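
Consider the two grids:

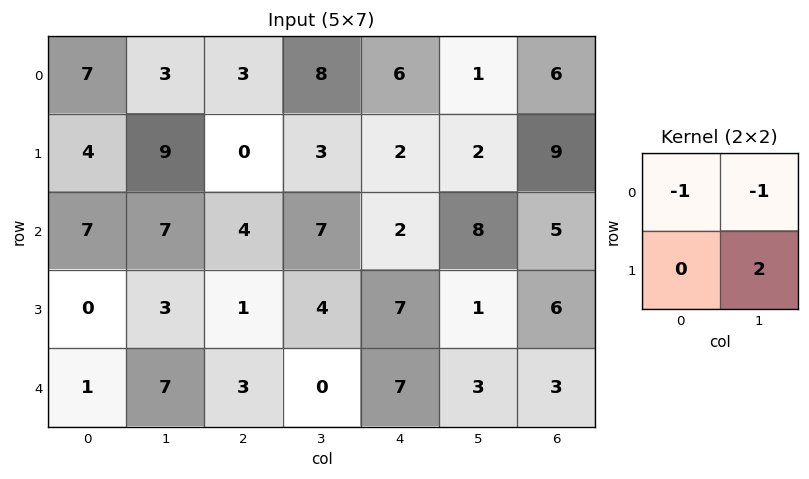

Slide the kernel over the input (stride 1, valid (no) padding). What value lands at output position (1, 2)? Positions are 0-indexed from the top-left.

The receptive field on the input at this output position is [0 3 / 4 7]. Elementwise product with the kernel and sum: 0·-1 + 3·-1 + 7·2.

11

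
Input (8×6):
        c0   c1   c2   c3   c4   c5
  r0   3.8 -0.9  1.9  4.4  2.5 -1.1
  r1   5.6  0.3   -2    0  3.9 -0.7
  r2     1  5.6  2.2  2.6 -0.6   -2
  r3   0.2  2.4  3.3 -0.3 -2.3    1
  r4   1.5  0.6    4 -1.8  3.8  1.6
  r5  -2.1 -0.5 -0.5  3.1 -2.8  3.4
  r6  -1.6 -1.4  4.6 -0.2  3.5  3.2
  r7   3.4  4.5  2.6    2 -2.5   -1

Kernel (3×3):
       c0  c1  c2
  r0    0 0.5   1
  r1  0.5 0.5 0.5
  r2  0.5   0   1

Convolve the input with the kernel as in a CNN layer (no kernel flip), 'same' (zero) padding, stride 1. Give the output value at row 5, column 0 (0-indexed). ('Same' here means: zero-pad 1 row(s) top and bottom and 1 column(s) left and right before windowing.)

The receptive field on the zero-padded input at this output position is [0 1.5 0.6 / 0 -2.1 -0.5 / 0 -1.6 -1.4]. Elementwise product with the kernel and sum: 1.5·0.5 + 0.6·1 + 0·0.5 + -2.1·0.5 + -0.5·0.5 + 0·0.5 + -1.4·1.

-1.35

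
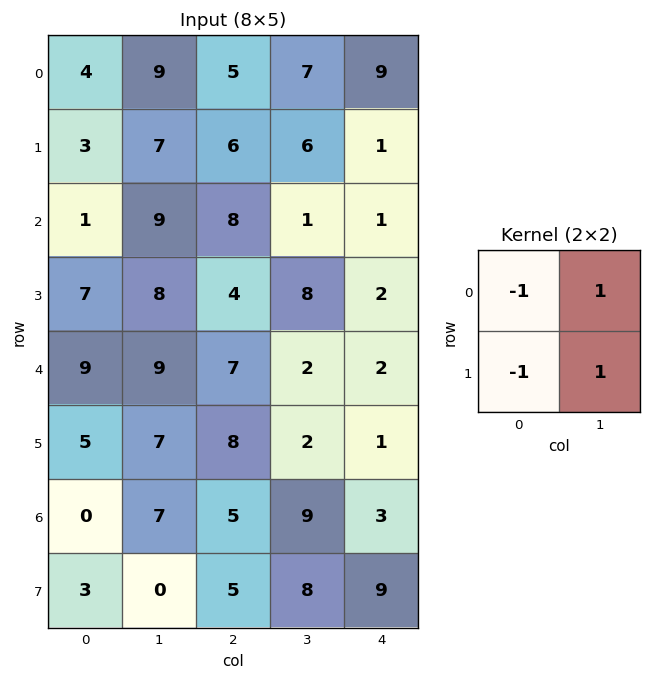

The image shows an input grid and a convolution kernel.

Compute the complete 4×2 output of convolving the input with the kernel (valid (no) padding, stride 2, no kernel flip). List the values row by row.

Output[0,0]: The receptive field on the input at this output position is [4 9 / 3 7]. Elementwise product with the kernel and sum: 4·-1 + 9·1 + 3·-1 + 7·1.

9 2
9 -3
2 -11
4 7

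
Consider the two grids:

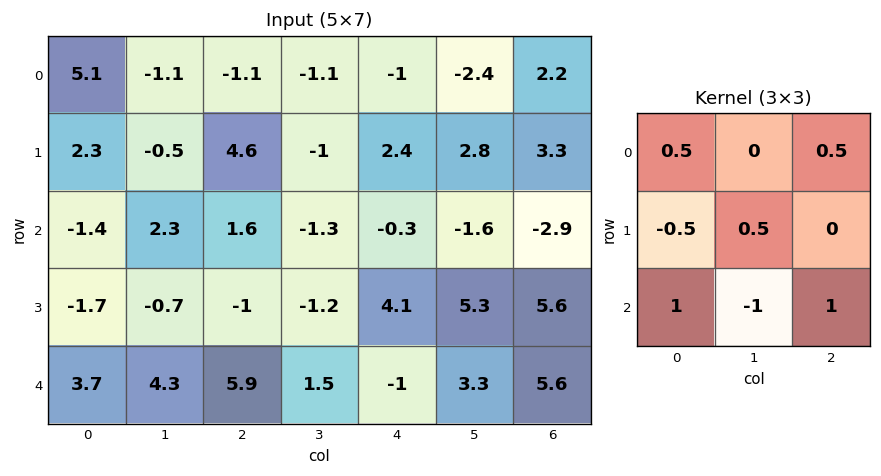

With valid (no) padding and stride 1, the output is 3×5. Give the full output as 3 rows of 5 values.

Output[0,0]: The receptive field on the input at this output position is [5.1 -1.1 -1.1 / 2.3 -0.5 4.6 / -1.4 2.3 1.6]. Elementwise product with the kernel and sum: 5.1·0.5 + -1.1·0.5 + 2.3·-0.5 + -0.5·0.5 + -1.4·1 + 2.3·-1 + 1.6·1.

-1.5 0.85 -1.25 -2.65 -0.8
3.3 -2 6.35 1.4 6.6
5.9 0.25 3.95 7 0.3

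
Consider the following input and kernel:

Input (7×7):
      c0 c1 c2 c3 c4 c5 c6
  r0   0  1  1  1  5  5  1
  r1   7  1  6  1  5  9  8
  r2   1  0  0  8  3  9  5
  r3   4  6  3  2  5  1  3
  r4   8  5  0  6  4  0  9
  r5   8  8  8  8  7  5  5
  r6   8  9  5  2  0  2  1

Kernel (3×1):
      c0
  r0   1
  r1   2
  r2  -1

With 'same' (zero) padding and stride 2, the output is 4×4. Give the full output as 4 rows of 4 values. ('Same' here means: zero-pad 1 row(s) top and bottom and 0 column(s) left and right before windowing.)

Output[0,0]: The receptive field on the zero-padded input at this output position is [0 / 0 / 7]. Elementwise product with the kernel and sum: 0·1 + 0·2 + 7·-1.

-7 -4 5 -6
5 3 6 15
12 -5 6 16
24 18 7 7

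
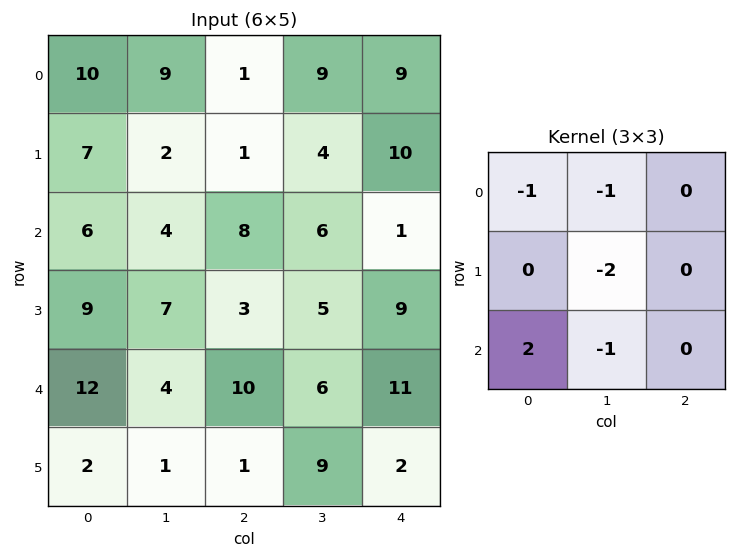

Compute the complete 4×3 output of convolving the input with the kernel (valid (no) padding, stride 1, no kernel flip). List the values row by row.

Output[0,0]: The receptive field on the input at this output position is [10 9 1 / 7 2 1 / 6 4 8]. Elementwise product with the kernel and sum: 10·-1 + 9·-1 + 2·-2 + 6·2 + 4·-1.

-15 -12 -8
-6 -8 -16
-4 -20 -10
-21 -29 -27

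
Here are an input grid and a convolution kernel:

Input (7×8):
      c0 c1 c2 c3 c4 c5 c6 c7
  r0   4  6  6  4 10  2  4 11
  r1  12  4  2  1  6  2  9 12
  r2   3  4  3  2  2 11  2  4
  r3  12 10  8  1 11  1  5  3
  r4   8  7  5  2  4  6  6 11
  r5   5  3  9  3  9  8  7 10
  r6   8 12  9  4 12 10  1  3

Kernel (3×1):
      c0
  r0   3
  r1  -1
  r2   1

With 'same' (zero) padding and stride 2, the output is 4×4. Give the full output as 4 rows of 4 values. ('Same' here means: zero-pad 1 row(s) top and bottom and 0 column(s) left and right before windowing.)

Output[0,0]: The receptive field on the zero-padded input at this output position is [0 / 4 / 12]. Elementwise product with the kernel and sum: 0·3 + 4·-1 + 12·1.
Output[0,1]: The receptive field on the zero-padded input at this output position is [0 / 6 / 2]. Elementwise product with the kernel and sum: 0·3 + 6·-1 + 2·1.

8 -4 -4 5
45 11 27 30
33 28 38 16
7 18 15 20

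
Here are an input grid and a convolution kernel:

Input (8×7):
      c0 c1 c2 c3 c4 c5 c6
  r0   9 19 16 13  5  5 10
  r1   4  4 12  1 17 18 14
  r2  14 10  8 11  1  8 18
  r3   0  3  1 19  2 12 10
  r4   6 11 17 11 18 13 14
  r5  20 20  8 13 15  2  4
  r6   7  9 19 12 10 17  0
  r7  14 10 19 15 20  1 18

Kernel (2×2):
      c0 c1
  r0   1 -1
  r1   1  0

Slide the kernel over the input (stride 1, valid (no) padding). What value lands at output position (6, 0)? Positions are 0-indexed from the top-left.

12

The receptive field on the input at this output position is [7 9 / 14 10]. Elementwise product with the kernel and sum: 7·1 + 9·-1 + 14·1.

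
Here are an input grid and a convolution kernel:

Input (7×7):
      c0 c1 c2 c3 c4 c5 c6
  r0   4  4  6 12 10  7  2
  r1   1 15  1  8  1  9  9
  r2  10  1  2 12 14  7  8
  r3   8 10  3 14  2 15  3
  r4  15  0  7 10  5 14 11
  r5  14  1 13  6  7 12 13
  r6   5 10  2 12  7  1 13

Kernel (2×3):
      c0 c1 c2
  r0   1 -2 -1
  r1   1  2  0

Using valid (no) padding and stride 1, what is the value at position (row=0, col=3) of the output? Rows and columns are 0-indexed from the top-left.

-5

The receptive field on the input at this output position is [12 10 7 / 8 1 9]. Elementwise product with the kernel and sum: 12·1 + 10·-2 + 7·-1 + 8·1 + 1·2.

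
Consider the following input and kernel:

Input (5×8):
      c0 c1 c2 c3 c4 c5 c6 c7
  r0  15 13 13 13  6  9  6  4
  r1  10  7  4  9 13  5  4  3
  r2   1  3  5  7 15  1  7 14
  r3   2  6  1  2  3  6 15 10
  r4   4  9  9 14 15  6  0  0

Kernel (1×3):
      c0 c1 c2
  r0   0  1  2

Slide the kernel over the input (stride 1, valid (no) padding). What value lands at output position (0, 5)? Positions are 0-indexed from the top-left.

14

The receptive field on the input at this output position is [9 6 4]. Elementwise product with the kernel and sum: 6·1 + 4·2.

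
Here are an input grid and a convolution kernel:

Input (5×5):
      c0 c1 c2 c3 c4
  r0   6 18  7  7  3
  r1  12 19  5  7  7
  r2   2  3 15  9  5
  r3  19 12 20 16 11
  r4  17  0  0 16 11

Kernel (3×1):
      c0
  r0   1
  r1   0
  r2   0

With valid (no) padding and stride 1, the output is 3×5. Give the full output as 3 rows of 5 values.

Output[0,0]: The receptive field on the input at this output position is [6 / 12 / 2]. Elementwise product with the kernel and sum: 6·1.

6 18 7 7 3
12 19 5 7 7
2 3 15 9 5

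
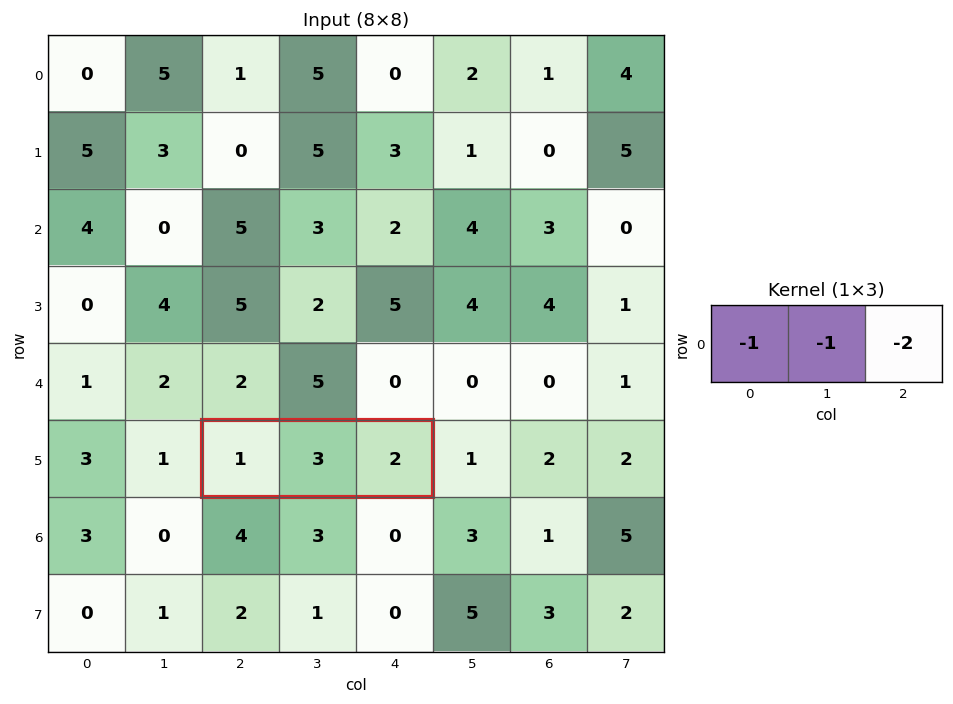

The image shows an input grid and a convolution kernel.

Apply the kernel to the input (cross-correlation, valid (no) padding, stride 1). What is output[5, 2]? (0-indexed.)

The receptive field on the input at this output position is [1 3 2]. Elementwise product with the kernel and sum: 1·-1 + 3·-1 + 2·-2.

-8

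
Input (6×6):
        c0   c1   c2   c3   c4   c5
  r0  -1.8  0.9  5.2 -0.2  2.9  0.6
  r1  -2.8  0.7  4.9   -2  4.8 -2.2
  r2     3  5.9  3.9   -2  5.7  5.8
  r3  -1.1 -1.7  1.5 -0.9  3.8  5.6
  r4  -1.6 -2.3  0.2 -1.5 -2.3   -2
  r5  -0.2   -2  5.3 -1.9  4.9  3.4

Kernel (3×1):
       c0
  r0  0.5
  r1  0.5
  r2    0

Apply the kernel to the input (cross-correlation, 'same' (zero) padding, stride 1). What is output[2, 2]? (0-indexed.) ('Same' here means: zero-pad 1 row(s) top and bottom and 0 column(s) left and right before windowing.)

4.4

The receptive field on the zero-padded input at this output position is [4.9 / 3.9 / 1.5]. Elementwise product with the kernel and sum: 4.9·0.5 + 3.9·0.5.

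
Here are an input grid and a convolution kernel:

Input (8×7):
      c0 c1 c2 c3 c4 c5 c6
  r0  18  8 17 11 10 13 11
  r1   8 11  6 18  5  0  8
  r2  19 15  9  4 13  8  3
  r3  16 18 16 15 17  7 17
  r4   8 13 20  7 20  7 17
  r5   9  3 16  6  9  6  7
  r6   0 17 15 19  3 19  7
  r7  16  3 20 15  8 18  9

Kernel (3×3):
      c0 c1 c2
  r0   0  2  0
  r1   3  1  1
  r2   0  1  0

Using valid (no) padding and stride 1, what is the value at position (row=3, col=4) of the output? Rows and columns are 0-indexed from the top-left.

104

The receptive field on the input at this output position is [17 7 17 / 20 7 17 / 9 6 7]. Elementwise product with the kernel and sum: 7·2 + 20·3 + 7·1 + 17·1 + 6·1.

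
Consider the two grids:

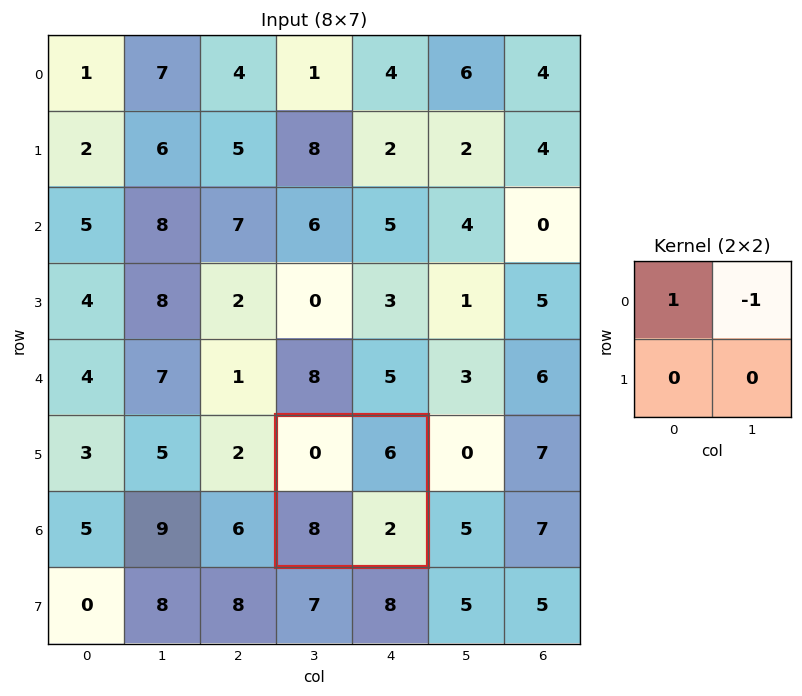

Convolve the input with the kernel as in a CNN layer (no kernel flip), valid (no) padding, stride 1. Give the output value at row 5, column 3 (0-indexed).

-6

The receptive field on the input at this output position is [0 6 / 8 2]. Elementwise product with the kernel and sum: 0·1 + 6·-1.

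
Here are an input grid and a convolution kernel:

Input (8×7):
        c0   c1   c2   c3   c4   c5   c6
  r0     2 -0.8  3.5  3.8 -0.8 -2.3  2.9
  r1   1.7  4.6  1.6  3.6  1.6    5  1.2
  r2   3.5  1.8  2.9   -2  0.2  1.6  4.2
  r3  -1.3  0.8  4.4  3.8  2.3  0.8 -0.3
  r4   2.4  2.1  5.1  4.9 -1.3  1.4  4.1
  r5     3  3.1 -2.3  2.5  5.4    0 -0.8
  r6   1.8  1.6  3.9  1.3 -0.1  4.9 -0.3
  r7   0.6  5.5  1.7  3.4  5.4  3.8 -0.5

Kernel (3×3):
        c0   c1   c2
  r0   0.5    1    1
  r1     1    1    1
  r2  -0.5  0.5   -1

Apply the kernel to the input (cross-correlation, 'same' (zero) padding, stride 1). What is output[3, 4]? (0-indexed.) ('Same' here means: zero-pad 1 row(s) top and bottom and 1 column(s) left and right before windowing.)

3.2

The receptive field on the zero-padded input at this output position is [-2 0.2 1.6 / 3.8 2.3 0.8 / 4.9 -1.3 1.4]. Elementwise product with the kernel and sum: -2·0.5 + 0.2·1 + 1.6·1 + 3.8·1 + 2.3·1 + 0.8·1 + 4.9·-0.5 + -1.3·0.5 + 1.4·-1.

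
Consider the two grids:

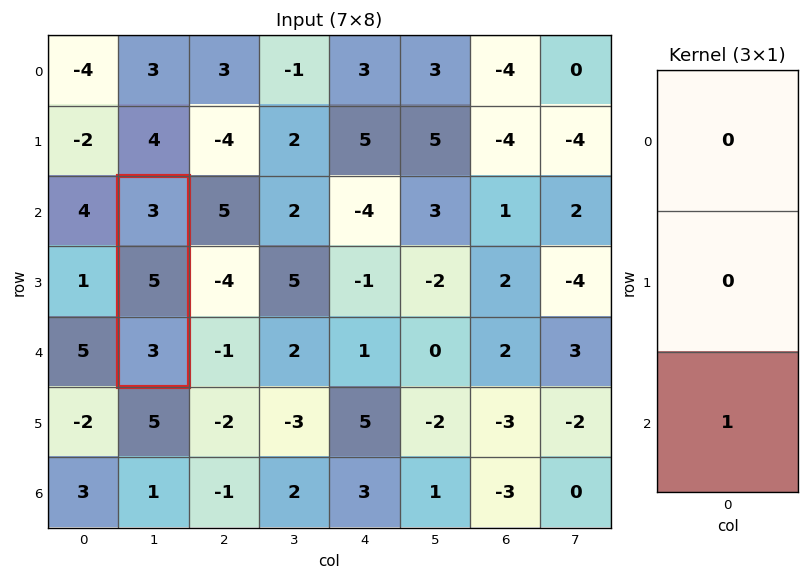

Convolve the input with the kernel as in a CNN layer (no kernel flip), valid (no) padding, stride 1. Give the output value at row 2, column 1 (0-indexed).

The receptive field on the input at this output position is [3 / 5 / 3]. Elementwise product with the kernel and sum: 3·1.

3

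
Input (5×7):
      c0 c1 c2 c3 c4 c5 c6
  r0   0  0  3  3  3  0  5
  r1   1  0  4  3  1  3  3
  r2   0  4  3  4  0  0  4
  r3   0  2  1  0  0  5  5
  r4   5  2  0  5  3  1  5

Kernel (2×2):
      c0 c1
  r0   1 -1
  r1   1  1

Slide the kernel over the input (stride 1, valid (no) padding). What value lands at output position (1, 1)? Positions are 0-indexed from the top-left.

The receptive field on the input at this output position is [0 4 / 4 3]. Elementwise product with the kernel and sum: 0·1 + 4·-1 + 4·1 + 3·1.

3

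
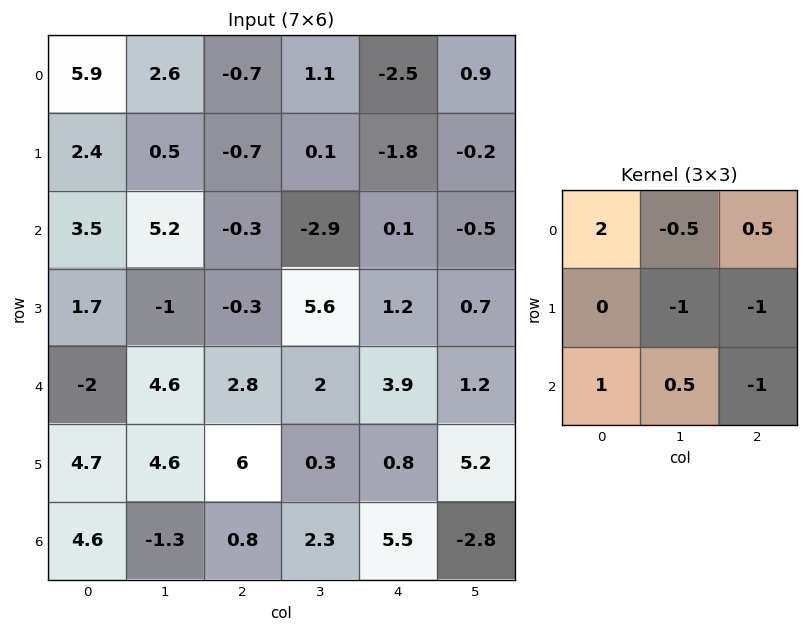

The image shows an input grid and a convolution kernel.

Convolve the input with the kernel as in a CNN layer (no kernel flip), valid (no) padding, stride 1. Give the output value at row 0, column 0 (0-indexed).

The receptive field on the input at this output position is [5.9 2.6 -0.7 / 2.4 0.5 -0.7 / 3.5 5.2 -0.3]. Elementwise product with the kernel and sum: 5.9·2 + 2.6·-0.5 + -0.7·0.5 + 0.5·-1 + -0.7·-1 + 3.5·1 + 5.2·0.5 + -0.3·-1.

16.75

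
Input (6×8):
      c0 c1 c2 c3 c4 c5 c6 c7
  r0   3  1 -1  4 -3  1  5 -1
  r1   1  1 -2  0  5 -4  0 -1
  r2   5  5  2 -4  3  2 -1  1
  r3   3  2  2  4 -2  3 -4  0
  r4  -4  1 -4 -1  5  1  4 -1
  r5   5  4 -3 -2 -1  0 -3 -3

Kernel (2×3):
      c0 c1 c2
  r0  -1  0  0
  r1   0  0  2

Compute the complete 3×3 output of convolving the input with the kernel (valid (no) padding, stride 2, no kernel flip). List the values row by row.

-7 11 3
-1 -6 -11
-2 2 -11

Output[0,0]: The receptive field on the input at this output position is [3 1 -1 / 1 1 -2]. Elementwise product with the kernel and sum: 3·-1 + -2·2.
Output[0,1]: The receptive field on the input at this output position is [-1 4 -3 / -2 0 5]. Elementwise product with the kernel and sum: -1·-1 + 5·2.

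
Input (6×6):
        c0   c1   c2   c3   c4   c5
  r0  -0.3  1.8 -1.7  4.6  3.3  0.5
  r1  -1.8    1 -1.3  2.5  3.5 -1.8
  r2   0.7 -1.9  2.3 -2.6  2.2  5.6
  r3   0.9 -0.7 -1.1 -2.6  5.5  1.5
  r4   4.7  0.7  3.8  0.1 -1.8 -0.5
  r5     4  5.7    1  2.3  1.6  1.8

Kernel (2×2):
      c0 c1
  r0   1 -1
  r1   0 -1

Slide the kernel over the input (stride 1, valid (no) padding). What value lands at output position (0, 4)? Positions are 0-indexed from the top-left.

4.6

The receptive field on the input at this output position is [3.3 0.5 / 3.5 -1.8]. Elementwise product with the kernel and sum: 3.3·1 + 0.5·-1 + -1.8·-1.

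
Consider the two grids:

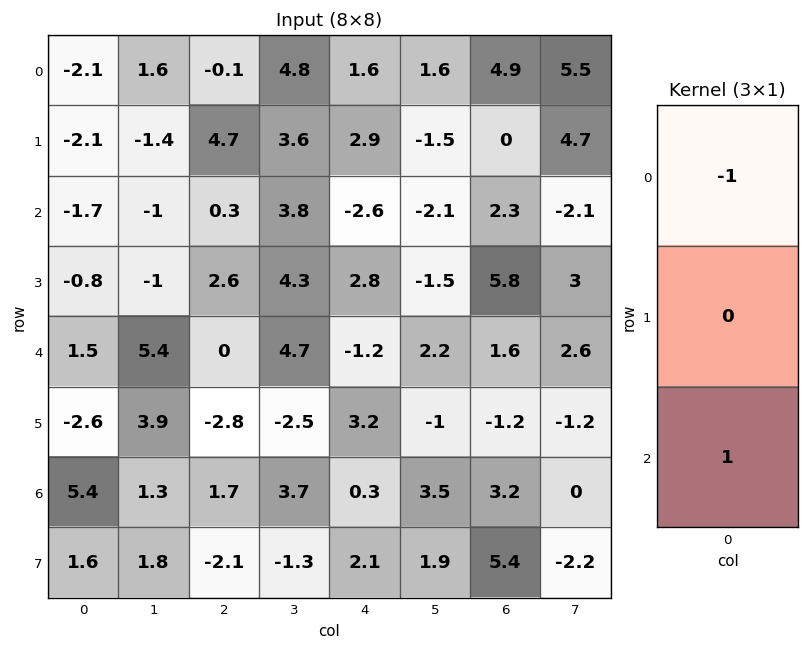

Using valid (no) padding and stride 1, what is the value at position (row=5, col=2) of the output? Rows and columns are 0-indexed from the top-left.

The receptive field on the input at this output position is [-2.8 / 1.7 / -2.1]. Elementwise product with the kernel and sum: -2.8·-1 + -2.1·1.

0.7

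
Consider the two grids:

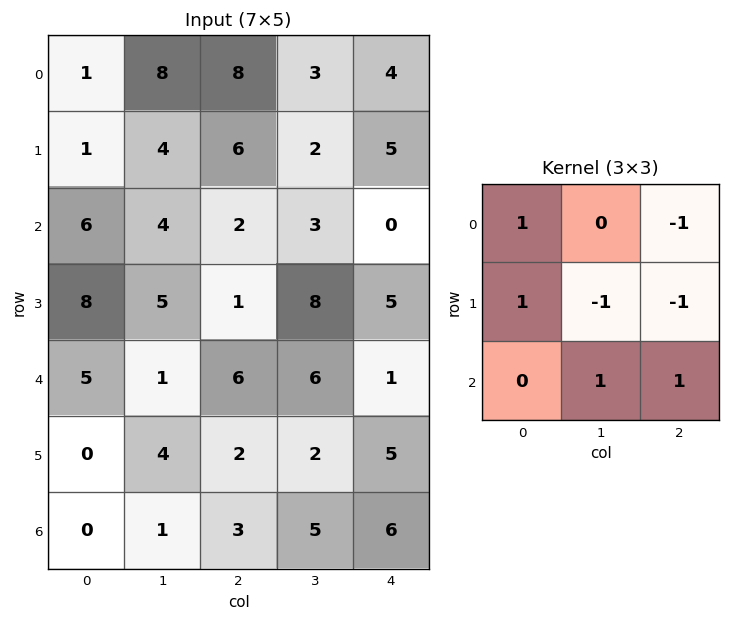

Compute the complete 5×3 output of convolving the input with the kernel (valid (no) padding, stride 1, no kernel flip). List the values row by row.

Output[0,0]: The receptive field on the input at this output position is [1 8 8 / 1 4 6 / 6 4 2]. Elementwise product with the kernel and sum: 1·1 + 8·-1 + 1·1 + 4·-1 + 6·-1 + 4·1 + 2·1.

-10 6 6
1 10 13
13 9 -3
11 -10 2
-3 3 11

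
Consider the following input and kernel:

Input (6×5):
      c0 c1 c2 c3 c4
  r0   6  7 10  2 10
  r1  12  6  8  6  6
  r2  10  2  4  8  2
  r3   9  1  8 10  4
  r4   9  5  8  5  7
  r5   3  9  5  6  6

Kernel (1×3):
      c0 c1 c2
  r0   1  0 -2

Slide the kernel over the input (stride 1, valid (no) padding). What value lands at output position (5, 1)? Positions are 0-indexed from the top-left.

-3

The receptive field on the input at this output position is [9 5 6]. Elementwise product with the kernel and sum: 9·1 + 6·-2.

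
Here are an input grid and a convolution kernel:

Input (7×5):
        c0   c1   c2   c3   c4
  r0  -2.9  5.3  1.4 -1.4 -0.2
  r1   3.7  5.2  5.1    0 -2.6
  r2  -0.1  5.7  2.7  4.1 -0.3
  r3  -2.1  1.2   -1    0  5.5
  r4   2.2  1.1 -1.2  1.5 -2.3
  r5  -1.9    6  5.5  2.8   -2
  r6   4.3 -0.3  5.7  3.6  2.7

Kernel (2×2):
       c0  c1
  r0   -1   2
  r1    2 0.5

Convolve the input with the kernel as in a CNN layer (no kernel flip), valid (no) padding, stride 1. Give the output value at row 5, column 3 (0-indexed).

1.75

The receptive field on the input at this output position is [2.8 -2 / 3.6 2.7]. Elementwise product with the kernel and sum: 2.8·-1 + -2·2 + 3.6·2 + 2.7·0.5.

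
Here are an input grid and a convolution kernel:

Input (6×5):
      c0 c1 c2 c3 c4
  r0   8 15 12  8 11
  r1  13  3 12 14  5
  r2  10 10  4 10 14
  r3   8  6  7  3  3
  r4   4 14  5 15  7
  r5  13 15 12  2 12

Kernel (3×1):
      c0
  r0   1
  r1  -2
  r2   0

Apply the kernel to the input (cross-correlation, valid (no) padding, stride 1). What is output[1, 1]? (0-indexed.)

The receptive field on the input at this output position is [3 / 10 / 6]. Elementwise product with the kernel and sum: 3·1 + 10·-2.

-17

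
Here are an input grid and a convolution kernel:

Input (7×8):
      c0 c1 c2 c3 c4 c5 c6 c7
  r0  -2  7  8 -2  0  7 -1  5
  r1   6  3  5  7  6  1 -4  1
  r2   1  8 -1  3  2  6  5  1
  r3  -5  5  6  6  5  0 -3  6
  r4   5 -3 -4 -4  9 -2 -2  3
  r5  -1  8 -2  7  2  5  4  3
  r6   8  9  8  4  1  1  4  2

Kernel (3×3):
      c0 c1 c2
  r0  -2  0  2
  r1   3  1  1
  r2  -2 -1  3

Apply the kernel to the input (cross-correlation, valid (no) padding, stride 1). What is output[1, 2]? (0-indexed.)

1

The receptive field on the input at this output position is [5 7 6 / -1 3 2 / 6 6 5]. Elementwise product with the kernel and sum: 5·-2 + 6·2 + -1·3 + 3·1 + 2·1 + 6·-2 + 6·-1 + 5·3.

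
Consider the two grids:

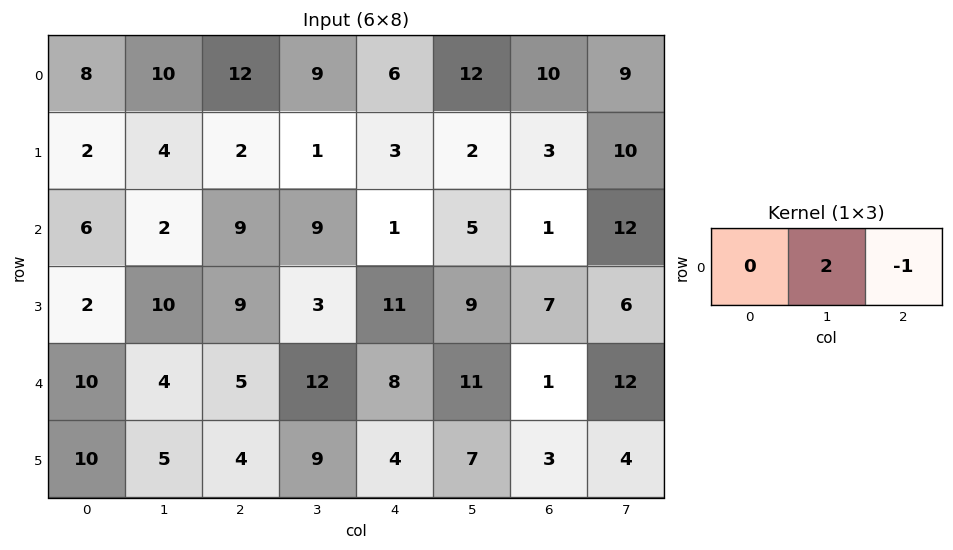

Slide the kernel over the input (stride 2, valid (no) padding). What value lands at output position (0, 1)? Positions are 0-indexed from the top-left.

12

The receptive field on the input at this output position is [12 9 6]. Elementwise product with the kernel and sum: 9·2 + 6·-1.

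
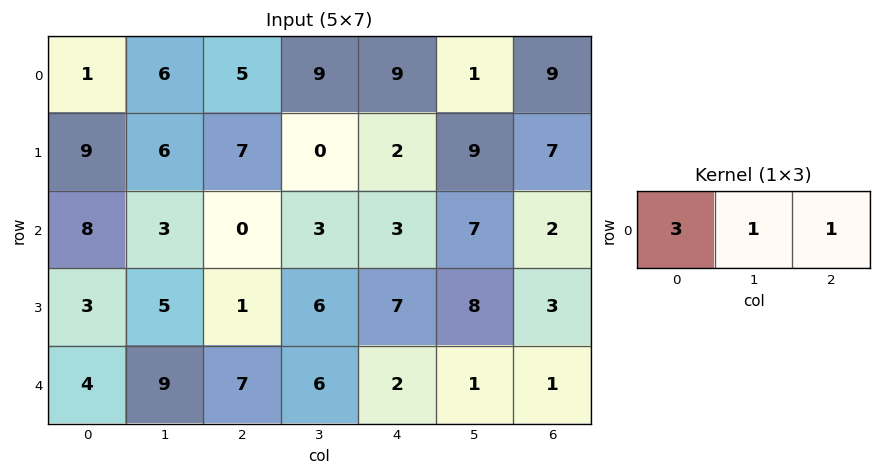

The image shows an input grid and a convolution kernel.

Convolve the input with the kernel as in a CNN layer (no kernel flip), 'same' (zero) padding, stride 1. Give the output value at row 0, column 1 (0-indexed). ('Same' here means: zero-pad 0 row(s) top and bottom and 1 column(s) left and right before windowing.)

The receptive field on the zero-padded input at this output position is [1 6 5]. Elementwise product with the kernel and sum: 1·3 + 6·1 + 5·1.

14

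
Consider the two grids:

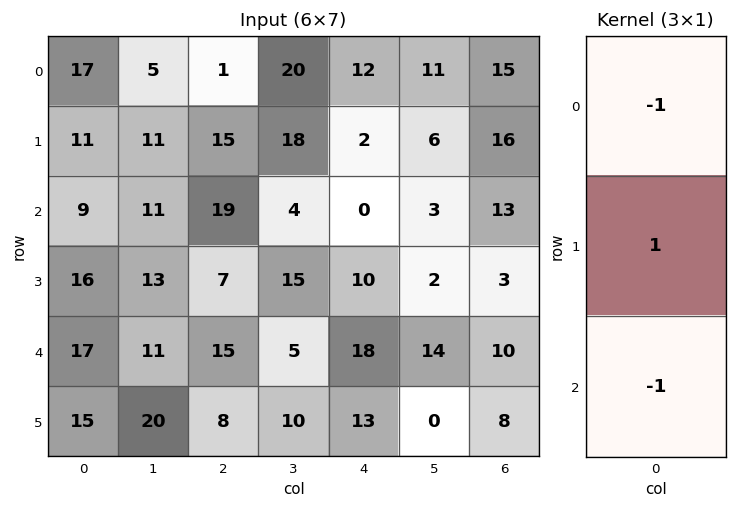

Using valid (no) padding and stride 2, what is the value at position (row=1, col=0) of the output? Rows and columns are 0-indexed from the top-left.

The receptive field on the input at this output position is [9 / 16 / 17]. Elementwise product with the kernel and sum: 9·-1 + 16·1 + 17·-1.

-10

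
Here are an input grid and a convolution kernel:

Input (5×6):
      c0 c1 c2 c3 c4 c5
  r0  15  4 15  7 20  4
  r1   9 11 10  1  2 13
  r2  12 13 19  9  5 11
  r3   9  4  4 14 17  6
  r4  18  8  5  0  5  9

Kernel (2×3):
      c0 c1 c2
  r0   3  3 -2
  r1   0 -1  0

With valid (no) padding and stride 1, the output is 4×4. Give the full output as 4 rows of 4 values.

16 33 25 71
27 42 20 -22
33 74 60 3
23 -9 20 76

Output[0,0]: The receptive field on the input at this output position is [15 4 15 / 9 11 10]. Elementwise product with the kernel and sum: 15·3 + 4·3 + 15·-2 + 11·-1.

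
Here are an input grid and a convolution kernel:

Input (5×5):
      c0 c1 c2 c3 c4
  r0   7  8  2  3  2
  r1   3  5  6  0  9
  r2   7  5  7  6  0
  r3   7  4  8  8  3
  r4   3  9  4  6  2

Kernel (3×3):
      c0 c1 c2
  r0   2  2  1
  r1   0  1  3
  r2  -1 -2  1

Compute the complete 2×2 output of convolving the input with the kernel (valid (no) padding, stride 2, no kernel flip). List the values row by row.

Output[0,0]: The receptive field on the input at this output position is [7 8 2 / 3 5 6 / 7 5 7]. Elementwise product with the kernel and sum: 7·2 + 8·2 + 2·1 + 5·1 + 6·3 + 7·-1 + 5·-2 + 7·1.
Output[0,1]: The receptive field on the input at this output position is [2 3 2 / 6 0 9 / 7 6 0]. Elementwise product with the kernel and sum: 2·2 + 3·2 + 2·1 + 0·1 + 9·3 + 7·-1 + 6·-2 + 0·1.

45 20
42 29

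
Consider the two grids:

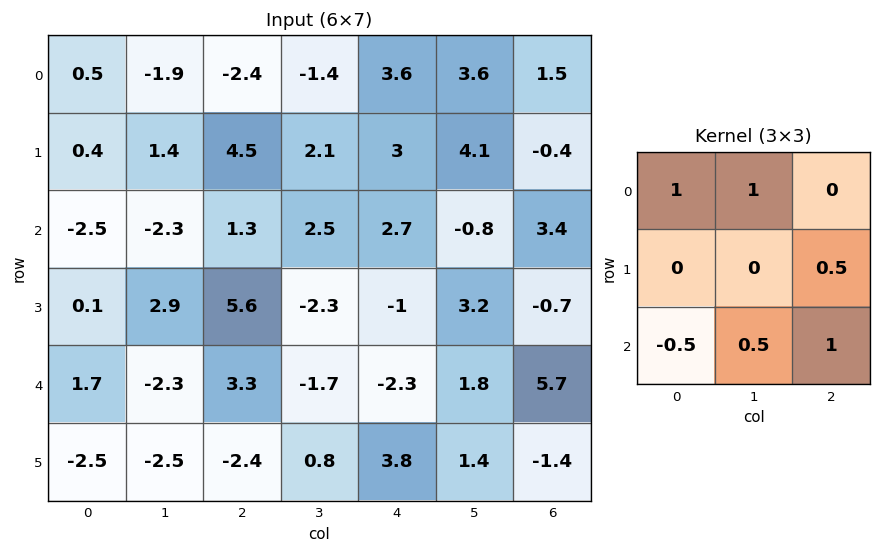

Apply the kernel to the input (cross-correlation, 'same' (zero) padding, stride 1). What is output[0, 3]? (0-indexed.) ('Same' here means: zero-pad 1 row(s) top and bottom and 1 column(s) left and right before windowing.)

3.6

The receptive field on the zero-padded input at this output position is [0 0 0 / -2.4 -1.4 3.6 / 4.5 2.1 3]. Elementwise product with the kernel and sum: 0·1 + 0·1 + 3.6·0.5 + 4.5·-0.5 + 2.1·0.5 + 3·1.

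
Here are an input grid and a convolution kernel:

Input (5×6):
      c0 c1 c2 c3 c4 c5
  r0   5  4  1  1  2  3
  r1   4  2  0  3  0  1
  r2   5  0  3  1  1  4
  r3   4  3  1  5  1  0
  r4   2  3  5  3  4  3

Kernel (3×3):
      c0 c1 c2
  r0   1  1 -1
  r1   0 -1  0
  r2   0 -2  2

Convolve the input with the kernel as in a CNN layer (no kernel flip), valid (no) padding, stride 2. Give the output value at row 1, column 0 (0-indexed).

3

The receptive field on the input at this output position is [5 0 3 / 4 3 1 / 2 3 5]. Elementwise product with the kernel and sum: 5·1 + 0·1 + 3·-1 + 3·-1 + 3·-2 + 5·2.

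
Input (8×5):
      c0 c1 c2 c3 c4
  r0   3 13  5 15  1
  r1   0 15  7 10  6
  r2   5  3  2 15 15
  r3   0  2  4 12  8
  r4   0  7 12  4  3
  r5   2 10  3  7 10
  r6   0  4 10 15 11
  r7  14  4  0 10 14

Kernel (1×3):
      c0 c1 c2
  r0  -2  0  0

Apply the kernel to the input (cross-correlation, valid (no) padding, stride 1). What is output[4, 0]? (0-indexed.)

0

The receptive field on the input at this output position is [0 7 12]. Elementwise product with the kernel and sum: 0·-2.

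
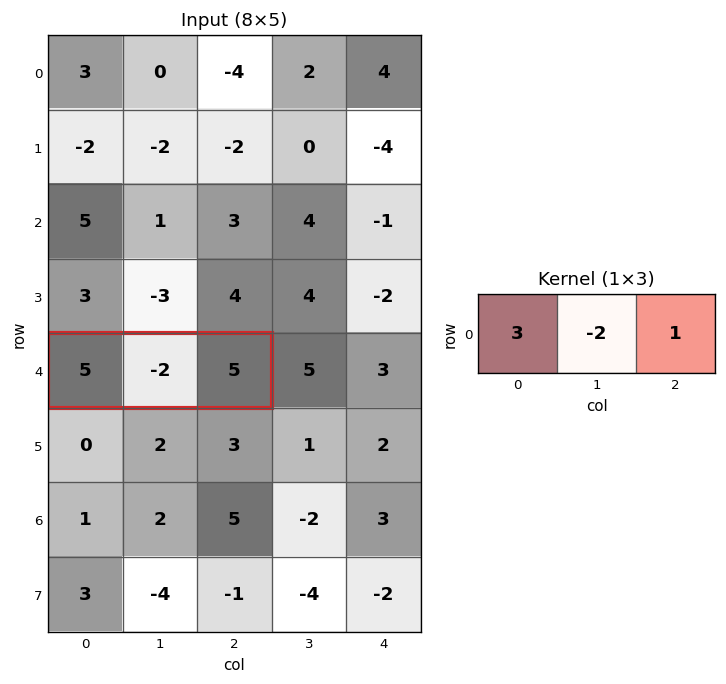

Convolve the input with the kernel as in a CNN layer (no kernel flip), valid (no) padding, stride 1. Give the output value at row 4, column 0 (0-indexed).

The receptive field on the input at this output position is [5 -2 5]. Elementwise product with the kernel and sum: 5·3 + -2·-2 + 5·1.

24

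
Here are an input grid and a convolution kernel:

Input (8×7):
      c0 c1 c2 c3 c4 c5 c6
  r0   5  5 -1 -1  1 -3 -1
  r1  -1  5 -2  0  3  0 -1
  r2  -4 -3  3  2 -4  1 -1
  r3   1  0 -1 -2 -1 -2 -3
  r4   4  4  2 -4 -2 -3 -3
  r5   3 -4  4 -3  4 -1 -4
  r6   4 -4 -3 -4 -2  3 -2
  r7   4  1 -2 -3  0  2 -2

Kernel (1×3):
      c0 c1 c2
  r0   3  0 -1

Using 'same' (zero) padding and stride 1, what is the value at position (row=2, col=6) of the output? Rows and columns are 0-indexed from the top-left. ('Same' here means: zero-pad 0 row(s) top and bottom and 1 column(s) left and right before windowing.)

3

The receptive field on the zero-padded input at this output position is [1 -1 0]. Elementwise product with the kernel and sum: 1·3 + 0·-1.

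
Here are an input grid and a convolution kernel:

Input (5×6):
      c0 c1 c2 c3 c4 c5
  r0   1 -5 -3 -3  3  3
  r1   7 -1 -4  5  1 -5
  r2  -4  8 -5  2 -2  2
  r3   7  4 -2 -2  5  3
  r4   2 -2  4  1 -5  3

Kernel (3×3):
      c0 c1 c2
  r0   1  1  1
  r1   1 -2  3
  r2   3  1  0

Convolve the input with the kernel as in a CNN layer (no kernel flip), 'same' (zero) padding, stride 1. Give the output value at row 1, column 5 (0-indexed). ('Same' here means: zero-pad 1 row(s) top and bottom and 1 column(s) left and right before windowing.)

13

The receptive field on the zero-padded input at this output position is [3 3 0 / 1 -5 0 / -2 2 0]. Elementwise product with the kernel and sum: 3·1 + 3·1 + 0·1 + 1·1 + -5·-2 + 0·3 + -2·3 + 2·1.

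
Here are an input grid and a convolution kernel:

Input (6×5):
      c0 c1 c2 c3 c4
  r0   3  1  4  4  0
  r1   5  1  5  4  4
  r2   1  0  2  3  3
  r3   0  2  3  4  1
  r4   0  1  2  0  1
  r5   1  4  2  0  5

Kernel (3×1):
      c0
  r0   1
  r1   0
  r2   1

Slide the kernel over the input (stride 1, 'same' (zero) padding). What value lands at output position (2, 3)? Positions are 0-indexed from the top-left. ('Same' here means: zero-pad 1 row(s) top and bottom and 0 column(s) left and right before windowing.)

The receptive field on the zero-padded input at this output position is [4 / 3 / 4]. Elementwise product with the kernel and sum: 4·1 + 4·1.

8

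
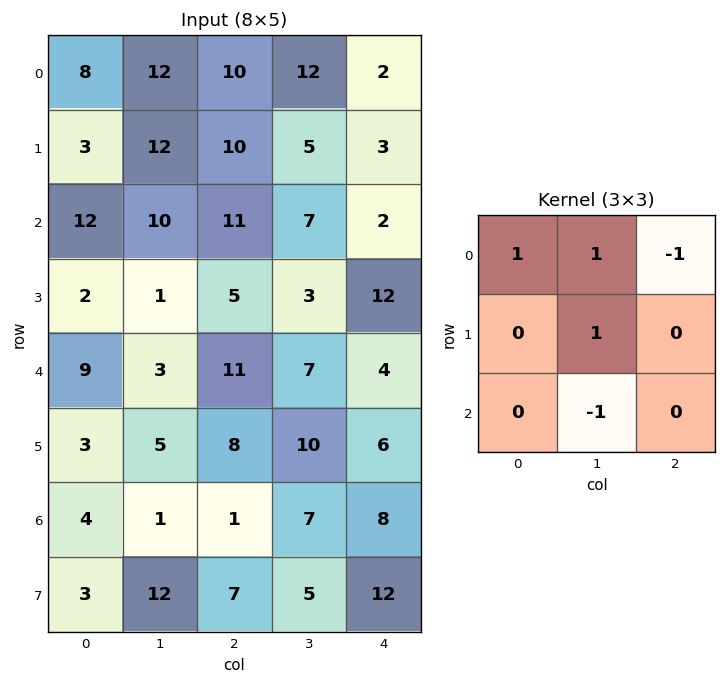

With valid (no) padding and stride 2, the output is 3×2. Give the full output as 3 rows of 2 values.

Output[0,0]: The receptive field on the input at this output position is [8 12 10 / 3 12 10 / 12 10 11]. Elementwise product with the kernel and sum: 8·1 + 12·1 + 10·-1 + 12·1 + 10·-1.

12 18
9 12
5 17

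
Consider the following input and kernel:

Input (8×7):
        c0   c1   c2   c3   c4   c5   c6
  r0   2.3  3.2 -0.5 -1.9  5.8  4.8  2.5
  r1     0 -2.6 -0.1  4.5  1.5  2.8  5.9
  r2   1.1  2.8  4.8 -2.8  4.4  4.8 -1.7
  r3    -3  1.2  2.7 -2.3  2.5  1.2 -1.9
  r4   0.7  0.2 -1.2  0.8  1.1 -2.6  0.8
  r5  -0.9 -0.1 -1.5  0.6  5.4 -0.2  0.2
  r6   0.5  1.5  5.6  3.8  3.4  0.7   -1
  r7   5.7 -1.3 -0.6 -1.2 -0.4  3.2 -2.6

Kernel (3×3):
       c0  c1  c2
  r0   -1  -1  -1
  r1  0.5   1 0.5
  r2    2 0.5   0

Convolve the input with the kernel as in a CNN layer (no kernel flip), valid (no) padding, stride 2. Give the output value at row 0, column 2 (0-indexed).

4.6

The receptive field on the input at this output position is [5.8 4.8 2.5 / 1.5 2.8 5.9 / 4.4 4.8 -1.7]. Elementwise product with the kernel and sum: 5.8·-1 + 4.8·-1 + 2.5·-1 + 1.5·0.5 + 2.8·1 + 5.9·0.5 + 4.4·2 + 4.8·0.5.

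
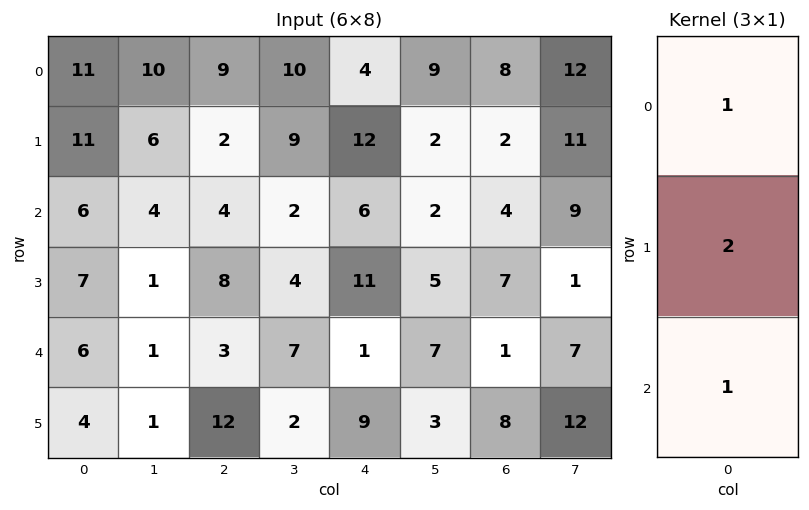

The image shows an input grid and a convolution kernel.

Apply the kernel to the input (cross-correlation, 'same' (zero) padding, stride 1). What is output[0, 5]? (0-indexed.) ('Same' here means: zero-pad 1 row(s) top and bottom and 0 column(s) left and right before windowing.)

The receptive field on the zero-padded input at this output position is [0 / 9 / 2]. Elementwise product with the kernel and sum: 0·1 + 9·2 + 2·1.

20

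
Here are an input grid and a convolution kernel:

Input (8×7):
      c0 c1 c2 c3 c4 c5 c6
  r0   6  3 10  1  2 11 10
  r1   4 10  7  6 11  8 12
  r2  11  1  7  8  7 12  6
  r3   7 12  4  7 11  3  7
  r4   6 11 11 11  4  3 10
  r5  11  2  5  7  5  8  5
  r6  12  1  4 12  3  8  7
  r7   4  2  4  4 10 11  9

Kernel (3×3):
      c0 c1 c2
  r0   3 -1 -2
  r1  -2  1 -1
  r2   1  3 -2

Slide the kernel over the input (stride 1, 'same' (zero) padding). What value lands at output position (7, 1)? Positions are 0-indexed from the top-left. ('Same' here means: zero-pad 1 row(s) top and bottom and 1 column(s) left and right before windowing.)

The receptive field on the zero-padded input at this output position is [12 1 4 / 4 2 4 / 0 0 0]. Elementwise product with the kernel and sum: 12·3 + 1·-1 + 4·-2 + 4·-2 + 2·1 + 4·-1 + 0·1 + 0·3 + 0·-2.

17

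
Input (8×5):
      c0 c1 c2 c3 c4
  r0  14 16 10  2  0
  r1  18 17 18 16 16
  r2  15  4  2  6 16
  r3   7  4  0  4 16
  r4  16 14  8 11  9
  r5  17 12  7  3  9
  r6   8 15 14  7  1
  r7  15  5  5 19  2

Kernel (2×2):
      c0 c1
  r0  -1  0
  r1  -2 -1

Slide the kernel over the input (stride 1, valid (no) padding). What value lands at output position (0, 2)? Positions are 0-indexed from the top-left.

-62

The receptive field on the input at this output position is [10 2 / 18 16]. Elementwise product with the kernel and sum: 10·-1 + 18·-2 + 16·-1.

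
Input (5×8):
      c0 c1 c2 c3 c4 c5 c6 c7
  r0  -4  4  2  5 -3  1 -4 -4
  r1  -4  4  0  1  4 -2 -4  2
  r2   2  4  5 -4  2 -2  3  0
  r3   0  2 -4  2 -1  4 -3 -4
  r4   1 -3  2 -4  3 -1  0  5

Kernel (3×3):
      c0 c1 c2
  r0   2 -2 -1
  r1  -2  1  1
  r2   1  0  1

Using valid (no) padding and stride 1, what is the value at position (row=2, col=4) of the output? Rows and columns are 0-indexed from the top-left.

11

The receptive field on the input at this output position is [2 -2 3 / -1 4 -3 / 3 -1 0]. Elementwise product with the kernel and sum: 2·2 + -2·-2 + 3·-1 + -1·-2 + 4·1 + -3·1 + 3·1 + 0·1.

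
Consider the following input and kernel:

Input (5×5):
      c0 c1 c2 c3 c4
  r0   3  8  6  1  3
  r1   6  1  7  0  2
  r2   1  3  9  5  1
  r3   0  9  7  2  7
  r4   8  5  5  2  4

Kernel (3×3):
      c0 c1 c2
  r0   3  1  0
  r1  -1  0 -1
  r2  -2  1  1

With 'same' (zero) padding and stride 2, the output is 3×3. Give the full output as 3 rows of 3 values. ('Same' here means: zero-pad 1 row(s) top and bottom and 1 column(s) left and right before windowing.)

Output[0,0]: The receptive field on the zero-padded input at this output position is [0 0 0 / 0 3 8 / 0 6 1]. Elementwise product with the kernel and sum: 0·3 + 0·1 + 0·-1 + 8·-1 + 0·-2 + 6·1 + 1·1.

-1 -4 1
12 -7 0
-5 27 11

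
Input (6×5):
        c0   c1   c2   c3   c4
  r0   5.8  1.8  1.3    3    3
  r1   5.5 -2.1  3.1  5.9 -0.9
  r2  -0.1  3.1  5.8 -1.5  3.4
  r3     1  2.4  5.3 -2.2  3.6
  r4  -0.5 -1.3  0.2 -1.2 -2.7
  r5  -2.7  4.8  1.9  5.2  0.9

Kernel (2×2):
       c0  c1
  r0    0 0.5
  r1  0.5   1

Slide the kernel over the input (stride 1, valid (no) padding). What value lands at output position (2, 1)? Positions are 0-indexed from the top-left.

9.4

The receptive field on the input at this output position is [3.1 5.8 / 2.4 5.3]. Elementwise product with the kernel and sum: 5.8·0.5 + 2.4·0.5 + 5.3·1.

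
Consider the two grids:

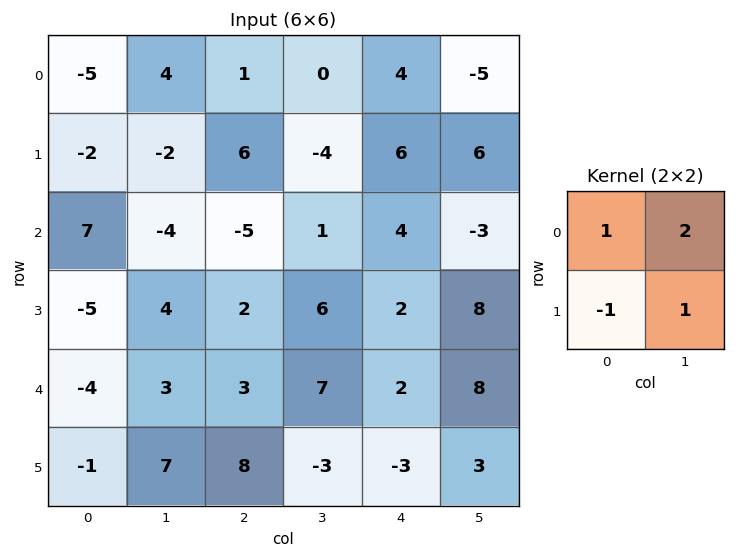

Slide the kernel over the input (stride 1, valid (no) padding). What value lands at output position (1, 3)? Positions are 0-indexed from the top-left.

11

The receptive field on the input at this output position is [-4 6 / 1 4]. Elementwise product with the kernel and sum: -4·1 + 6·2 + 1·-1 + 4·1.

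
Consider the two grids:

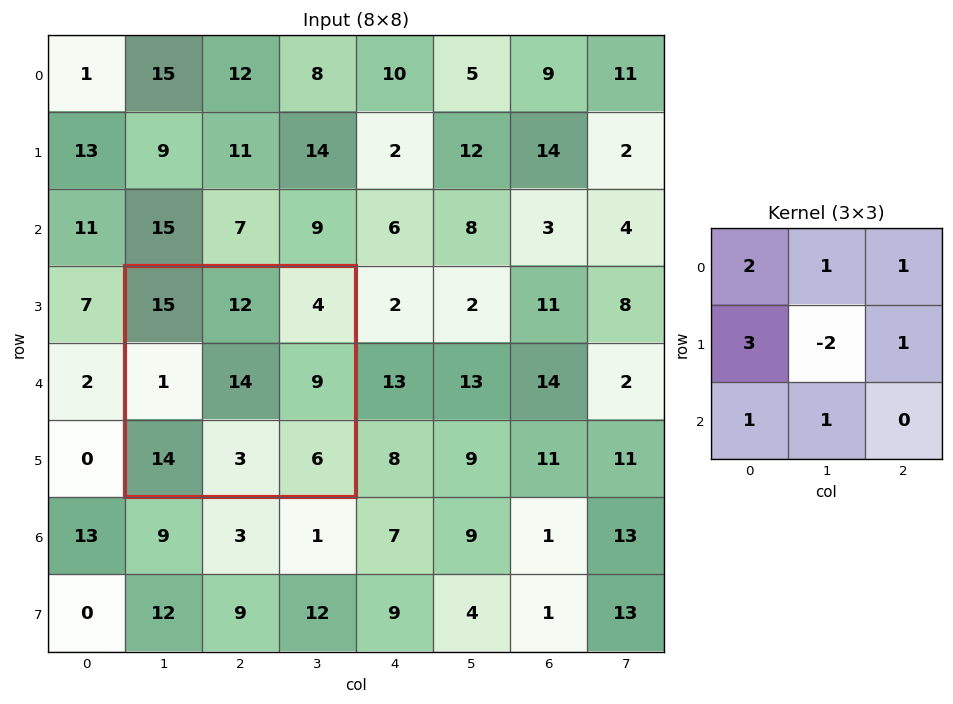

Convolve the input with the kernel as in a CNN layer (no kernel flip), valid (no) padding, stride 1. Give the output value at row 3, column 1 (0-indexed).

The receptive field on the input at this output position is [15 12 4 / 1 14 9 / 14 3 6]. Elementwise product with the kernel and sum: 15·2 + 12·1 + 4·1 + 1·3 + 14·-2 + 9·1 + 14·1 + 3·1.

47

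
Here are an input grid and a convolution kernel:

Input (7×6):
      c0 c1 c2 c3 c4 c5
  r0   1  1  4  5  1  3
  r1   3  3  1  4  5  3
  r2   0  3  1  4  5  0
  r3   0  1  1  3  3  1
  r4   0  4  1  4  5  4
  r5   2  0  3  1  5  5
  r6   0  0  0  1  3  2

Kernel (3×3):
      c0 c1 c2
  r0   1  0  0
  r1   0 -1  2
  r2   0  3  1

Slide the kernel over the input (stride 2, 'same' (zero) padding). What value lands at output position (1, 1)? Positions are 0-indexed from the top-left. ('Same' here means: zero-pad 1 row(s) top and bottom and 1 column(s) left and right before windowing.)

16

The receptive field on the zero-padded input at this output position is [3 1 4 / 3 1 4 / 1 1 3]. Elementwise product with the kernel and sum: 3·1 + 1·-1 + 4·2 + 1·3 + 3·1.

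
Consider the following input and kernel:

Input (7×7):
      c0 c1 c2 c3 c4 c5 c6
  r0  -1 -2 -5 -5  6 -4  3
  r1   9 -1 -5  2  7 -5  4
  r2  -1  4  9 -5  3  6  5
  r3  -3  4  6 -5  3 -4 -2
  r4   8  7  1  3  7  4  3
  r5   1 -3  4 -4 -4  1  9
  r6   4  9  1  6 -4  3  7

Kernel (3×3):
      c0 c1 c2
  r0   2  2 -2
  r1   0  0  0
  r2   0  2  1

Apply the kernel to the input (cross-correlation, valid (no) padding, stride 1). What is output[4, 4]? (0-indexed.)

29

The receptive field on the input at this output position is [7 4 3 / -4 1 9 / -4 3 7]. Elementwise product with the kernel and sum: 7·2 + 4·2 + 3·-2 + 3·2 + 7·1.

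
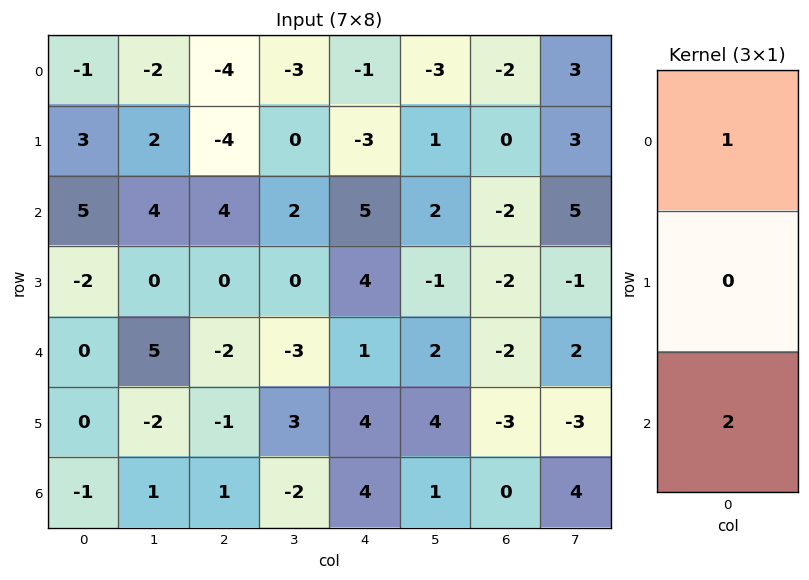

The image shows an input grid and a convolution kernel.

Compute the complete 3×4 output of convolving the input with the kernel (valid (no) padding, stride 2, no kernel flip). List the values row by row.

Output[0,0]: The receptive field on the input at this output position is [-1 / 3 / 5]. Elementwise product with the kernel and sum: -1·1 + 5·2.

9 4 9 -6
5 0 7 -6
-2 0 9 -2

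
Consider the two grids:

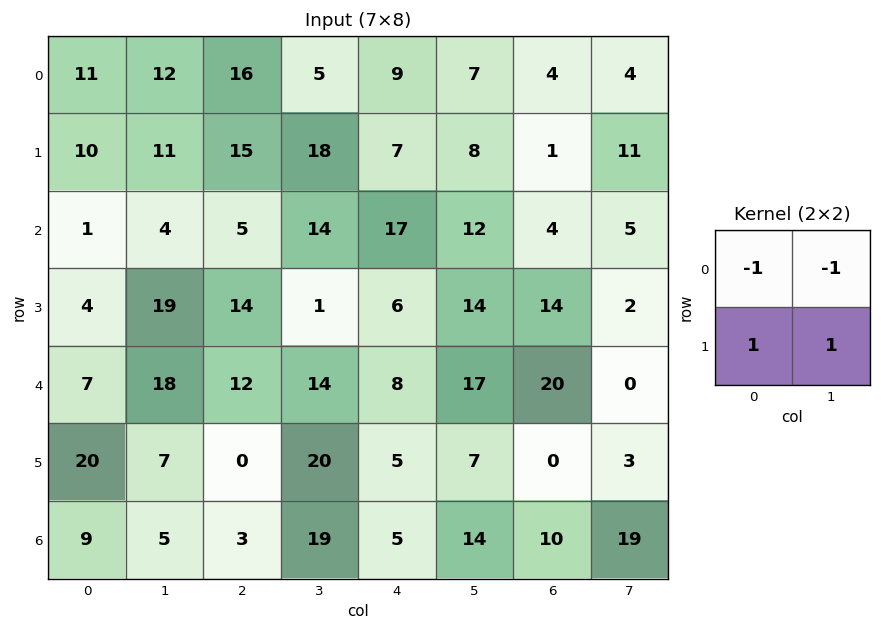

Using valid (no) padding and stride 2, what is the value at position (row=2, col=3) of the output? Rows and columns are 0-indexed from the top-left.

The receptive field on the input at this output position is [20 0 / 0 3]. Elementwise product with the kernel and sum: 20·-1 + 0·-1 + 0·1 + 3·1.

-17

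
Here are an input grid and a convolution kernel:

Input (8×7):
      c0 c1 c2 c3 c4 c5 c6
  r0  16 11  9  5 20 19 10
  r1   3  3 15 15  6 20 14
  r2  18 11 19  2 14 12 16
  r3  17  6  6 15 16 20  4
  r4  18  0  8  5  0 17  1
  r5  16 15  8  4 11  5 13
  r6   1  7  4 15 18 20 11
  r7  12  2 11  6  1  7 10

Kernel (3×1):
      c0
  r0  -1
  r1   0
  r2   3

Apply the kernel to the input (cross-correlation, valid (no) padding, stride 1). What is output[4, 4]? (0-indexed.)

The receptive field on the input at this output position is [0 / 11 / 18]. Elementwise product with the kernel and sum: 0·-1 + 18·3.

54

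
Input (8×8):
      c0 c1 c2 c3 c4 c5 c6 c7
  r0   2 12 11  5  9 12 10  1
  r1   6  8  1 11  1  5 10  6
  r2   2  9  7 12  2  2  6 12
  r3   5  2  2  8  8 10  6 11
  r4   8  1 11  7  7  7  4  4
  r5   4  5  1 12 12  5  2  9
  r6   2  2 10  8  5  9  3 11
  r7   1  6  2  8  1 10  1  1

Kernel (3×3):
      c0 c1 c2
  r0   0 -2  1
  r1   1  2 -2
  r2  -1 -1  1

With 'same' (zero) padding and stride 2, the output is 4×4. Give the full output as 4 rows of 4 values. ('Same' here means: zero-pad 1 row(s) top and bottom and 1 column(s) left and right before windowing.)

Output[0,0]: The receptive field on the zero-padded input at this output position is [0 0 0 / 0 2 12 / 0 6 8]. Elementwise product with the kernel and sum: 0·-2 + 0·1 + 0·1 + 2·2 + 12·-2 + 0·-1 + 6·-1 + 8·1.
Output[0,1]: The receptive field on the zero-padded input at this output position is [0 0 0 / 12 11 5 / 8 1 11]. Elementwise product with the kernel and sum: 0·-2 + 0·1 + 12·1 + 11·2 + 5·-2 + 8·-1 + 1·-1 + 11·1.

-18 26 -8 21
-21 12 9 -29
7 19 -18 8
2 16 -18 -12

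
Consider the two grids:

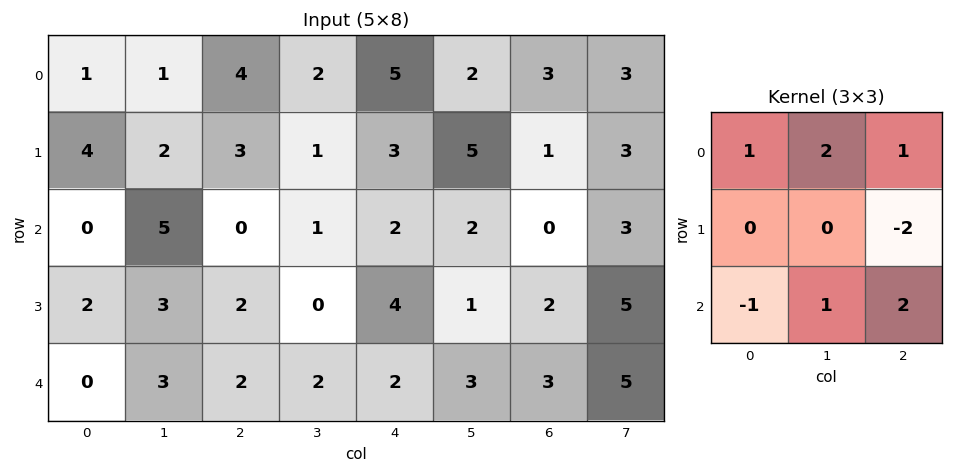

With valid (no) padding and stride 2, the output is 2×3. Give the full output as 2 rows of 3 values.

Output[0,0]: The receptive field on the input at this output position is [1 1 4 / 4 2 3 / 0 5 0]. Elementwise product with the kernel and sum: 1·1 + 1·2 + 4·1 + 3·-2 + 0·-1 + 5·1 + 0·2.
Output[0,1]: The receptive field on the input at this output position is [4 2 5 / 3 1 3 / 0 1 2]. Elementwise product with the kernel and sum: 4·1 + 2·2 + 5·1 + 3·-2 + 0·-1 + 1·1 + 2·2.

6 12 10
13 0 9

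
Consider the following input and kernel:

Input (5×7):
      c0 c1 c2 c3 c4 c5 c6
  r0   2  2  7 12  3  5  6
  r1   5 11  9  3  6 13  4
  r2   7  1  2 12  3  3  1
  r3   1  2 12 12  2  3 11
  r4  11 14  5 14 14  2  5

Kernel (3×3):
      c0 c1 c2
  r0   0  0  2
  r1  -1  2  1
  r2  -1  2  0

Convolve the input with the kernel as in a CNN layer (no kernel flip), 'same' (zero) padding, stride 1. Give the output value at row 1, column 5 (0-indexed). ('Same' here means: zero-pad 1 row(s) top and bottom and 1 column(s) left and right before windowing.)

39

The receptive field on the zero-padded input at this output position is [3 5 6 / 6 13 4 / 3 3 1]. Elementwise product with the kernel and sum: 6·2 + 6·-1 + 13·2 + 4·1 + 3·-1 + 3·2.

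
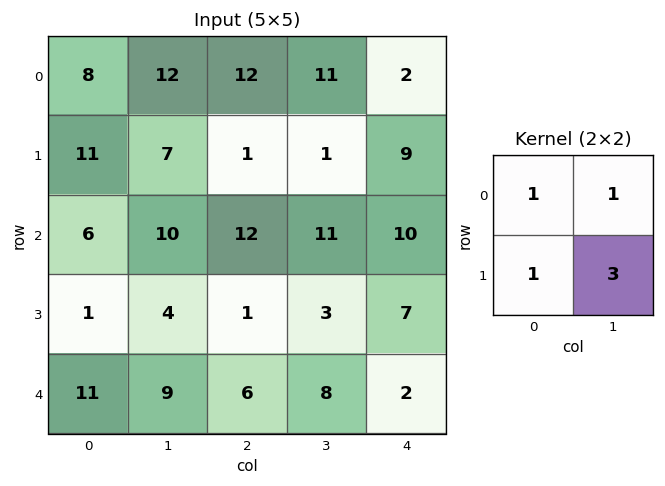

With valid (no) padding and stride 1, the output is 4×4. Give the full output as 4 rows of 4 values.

Output[0,0]: The receptive field on the input at this output position is [8 12 / 11 7]. Elementwise product with the kernel and sum: 8·1 + 12·1 + 11·1 + 7·3.
Output[0,1]: The receptive field on the input at this output position is [12 12 / 7 1]. Elementwise product with the kernel and sum: 12·1 + 12·1 + 7·1 + 1·3.

52 34 27 41
54 54 47 51
29 29 33 45
43 32 34 24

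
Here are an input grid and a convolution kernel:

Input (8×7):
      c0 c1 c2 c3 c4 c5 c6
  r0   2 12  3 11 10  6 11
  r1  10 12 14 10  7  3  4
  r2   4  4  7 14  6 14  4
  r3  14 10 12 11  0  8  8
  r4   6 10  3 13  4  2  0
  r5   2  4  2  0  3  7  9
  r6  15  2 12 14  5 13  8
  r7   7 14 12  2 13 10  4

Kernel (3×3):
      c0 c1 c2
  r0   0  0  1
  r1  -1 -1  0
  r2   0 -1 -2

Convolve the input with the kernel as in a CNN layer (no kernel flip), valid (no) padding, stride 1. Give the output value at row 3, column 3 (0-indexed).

-26

The receptive field on the input at this output position is [11 0 8 / 13 4 2 / 0 3 7]. Elementwise product with the kernel and sum: 8·1 + 13·-1 + 4·-1 + 3·-1 + 7·-2.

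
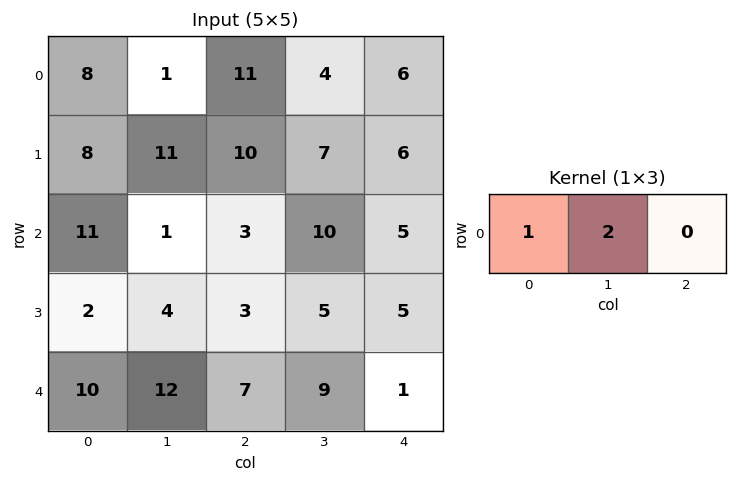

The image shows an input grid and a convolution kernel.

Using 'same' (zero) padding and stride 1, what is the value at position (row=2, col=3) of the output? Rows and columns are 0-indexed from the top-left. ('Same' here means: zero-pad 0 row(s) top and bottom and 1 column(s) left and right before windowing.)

The receptive field on the zero-padded input at this output position is [3 10 5]. Elementwise product with the kernel and sum: 3·1 + 10·2.

23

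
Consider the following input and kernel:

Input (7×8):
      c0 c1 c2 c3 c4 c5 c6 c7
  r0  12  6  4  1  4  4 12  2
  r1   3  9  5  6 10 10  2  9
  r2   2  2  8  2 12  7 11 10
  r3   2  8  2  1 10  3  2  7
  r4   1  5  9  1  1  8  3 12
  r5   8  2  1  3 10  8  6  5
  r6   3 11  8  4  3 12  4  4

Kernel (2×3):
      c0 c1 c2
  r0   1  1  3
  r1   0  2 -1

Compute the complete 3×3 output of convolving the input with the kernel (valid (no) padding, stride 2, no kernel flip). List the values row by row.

43 19 62
42 38 56
36 9 28

Output[0,0]: The receptive field on the input at this output position is [12 6 4 / 3 9 5]. Elementwise product with the kernel and sum: 12·1 + 6·1 + 4·3 + 9·2 + 5·-1.
Output[0,1]: The receptive field on the input at this output position is [4 1 4 / 5 6 10]. Elementwise product with the kernel and sum: 4·1 + 1·1 + 4·3 + 6·2 + 10·-1.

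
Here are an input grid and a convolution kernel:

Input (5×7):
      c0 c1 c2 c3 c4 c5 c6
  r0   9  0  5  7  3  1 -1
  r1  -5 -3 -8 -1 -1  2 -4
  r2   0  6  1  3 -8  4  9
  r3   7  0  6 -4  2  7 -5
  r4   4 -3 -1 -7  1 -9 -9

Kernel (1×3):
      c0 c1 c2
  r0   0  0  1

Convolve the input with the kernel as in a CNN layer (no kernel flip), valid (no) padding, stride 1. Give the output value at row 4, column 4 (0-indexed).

-9

The receptive field on the input at this output position is [1 -9 -9]. Elementwise product with the kernel and sum: -9·1.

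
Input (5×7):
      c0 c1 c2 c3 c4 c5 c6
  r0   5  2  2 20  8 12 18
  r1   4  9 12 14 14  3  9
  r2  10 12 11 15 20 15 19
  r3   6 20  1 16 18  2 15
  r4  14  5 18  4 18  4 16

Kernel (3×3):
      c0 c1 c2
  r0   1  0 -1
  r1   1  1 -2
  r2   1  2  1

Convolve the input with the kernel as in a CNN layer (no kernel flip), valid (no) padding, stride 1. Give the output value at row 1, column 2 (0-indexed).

35

The receptive field on the input at this output position is [12 14 14 / 11 15 20 / 1 16 18]. Elementwise product with the kernel and sum: 12·1 + 14·-1 + 11·1 + 15·1 + 20·-2 + 1·1 + 16·2 + 18·1.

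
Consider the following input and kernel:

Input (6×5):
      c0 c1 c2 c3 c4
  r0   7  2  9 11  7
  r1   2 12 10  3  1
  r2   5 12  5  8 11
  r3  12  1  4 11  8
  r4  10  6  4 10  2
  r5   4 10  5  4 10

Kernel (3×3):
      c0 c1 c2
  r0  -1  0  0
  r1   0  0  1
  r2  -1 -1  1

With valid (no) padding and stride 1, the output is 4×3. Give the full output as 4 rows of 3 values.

Output[0,0]: The receptive field on the input at this output position is [7 2 9 / 2 12 10 / 5 12 5]. Elementwise product with the kernel and sum: 7·-1 + 10·1 + 5·-1 + 12·-1 + 5·1.

-9 -8 -10
-6 2 -6
-13 -1 -9
-17 -2 -1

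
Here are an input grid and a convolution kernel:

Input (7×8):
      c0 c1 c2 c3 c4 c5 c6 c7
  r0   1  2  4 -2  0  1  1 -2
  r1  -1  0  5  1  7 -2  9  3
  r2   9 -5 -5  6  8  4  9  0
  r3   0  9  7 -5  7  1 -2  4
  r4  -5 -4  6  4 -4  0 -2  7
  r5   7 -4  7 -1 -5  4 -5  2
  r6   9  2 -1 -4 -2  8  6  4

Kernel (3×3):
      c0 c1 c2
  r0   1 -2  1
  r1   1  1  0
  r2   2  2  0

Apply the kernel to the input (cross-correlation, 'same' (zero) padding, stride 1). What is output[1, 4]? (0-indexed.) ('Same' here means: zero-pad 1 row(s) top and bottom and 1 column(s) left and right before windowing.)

35

The receptive field on the zero-padded input at this output position is [-2 0 1 / 1 7 -2 / 6 8 4]. Elementwise product with the kernel and sum: -2·1 + 0·-2 + 1·1 + 1·1 + 7·1 + 6·2 + 8·2.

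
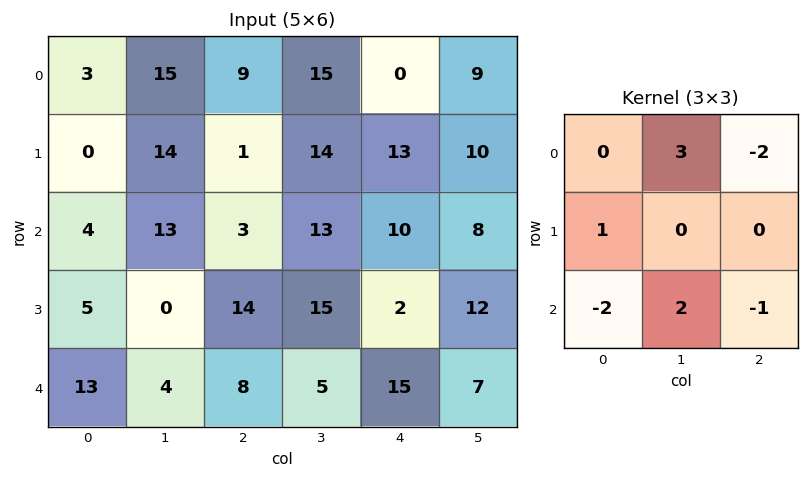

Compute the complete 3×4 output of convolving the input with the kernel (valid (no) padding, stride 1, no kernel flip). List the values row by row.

Output[0,0]: The receptive field on the input at this output position is [3 15 9 / 0 14 1 / 4 13 3]. Elementwise product with the kernel and sum: 15·3 + 9·-2 + 0·1 + 4·-2 + 13·2 + 3·-1.

42 -22 56 -18
20 1 19 -6
12 -14 12 42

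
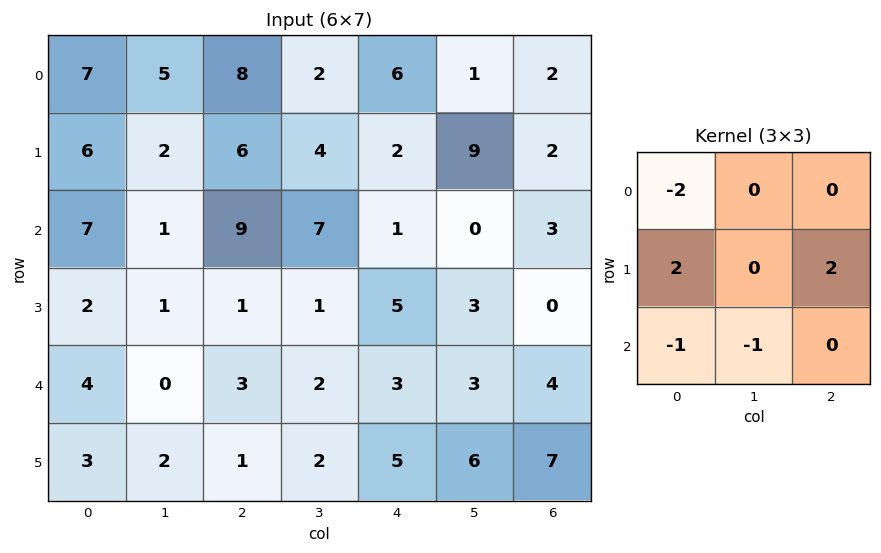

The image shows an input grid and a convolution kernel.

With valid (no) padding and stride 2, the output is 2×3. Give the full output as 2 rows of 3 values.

2 -16 -5
-12 -11 2

Output[0,0]: The receptive field on the input at this output position is [7 5 8 / 6 2 6 / 7 1 9]. Elementwise product with the kernel and sum: 7·-2 + 6·2 + 6·2 + 7·-1 + 1·-1.
Output[0,1]: The receptive field on the input at this output position is [8 2 6 / 6 4 2 / 9 7 1]. Elementwise product with the kernel and sum: 8·-2 + 6·2 + 2·2 + 9·-1 + 7·-1.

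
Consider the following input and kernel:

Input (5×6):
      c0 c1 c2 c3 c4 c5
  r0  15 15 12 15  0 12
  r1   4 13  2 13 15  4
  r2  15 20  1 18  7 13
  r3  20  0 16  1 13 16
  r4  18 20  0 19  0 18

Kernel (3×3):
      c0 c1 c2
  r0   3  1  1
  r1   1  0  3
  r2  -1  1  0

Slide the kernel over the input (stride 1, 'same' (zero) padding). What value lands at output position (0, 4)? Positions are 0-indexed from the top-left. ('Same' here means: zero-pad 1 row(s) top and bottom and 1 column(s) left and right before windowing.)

53

The receptive field on the zero-padded input at this output position is [0 0 0 / 15 0 12 / 13 15 4]. Elementwise product with the kernel and sum: 0·3 + 0·1 + 0·1 + 15·1 + 12·3 + 13·-1 + 15·1.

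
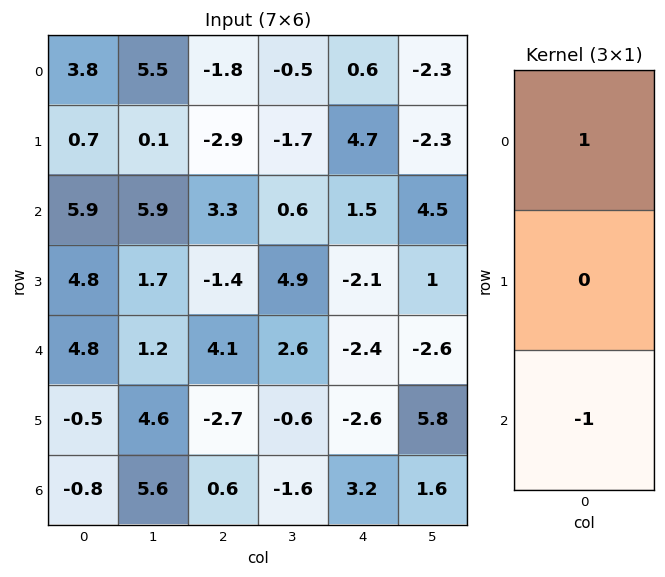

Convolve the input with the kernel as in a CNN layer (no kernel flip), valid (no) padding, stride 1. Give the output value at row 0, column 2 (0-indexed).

The receptive field on the input at this output position is [-1.8 / -2.9 / 3.3]. Elementwise product with the kernel and sum: -1.8·1 + 3.3·-1.

-5.1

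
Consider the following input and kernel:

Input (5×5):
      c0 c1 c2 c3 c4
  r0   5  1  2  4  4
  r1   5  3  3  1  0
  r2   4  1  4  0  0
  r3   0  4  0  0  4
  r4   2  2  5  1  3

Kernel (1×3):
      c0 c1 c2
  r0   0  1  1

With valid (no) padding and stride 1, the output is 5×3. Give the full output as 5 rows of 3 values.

Output[0,0]: The receptive field on the input at this output position is [5 1 2]. Elementwise product with the kernel and sum: 1·1 + 2·1.

3 6 8
6 4 1
5 4 0
4 0 4
7 6 4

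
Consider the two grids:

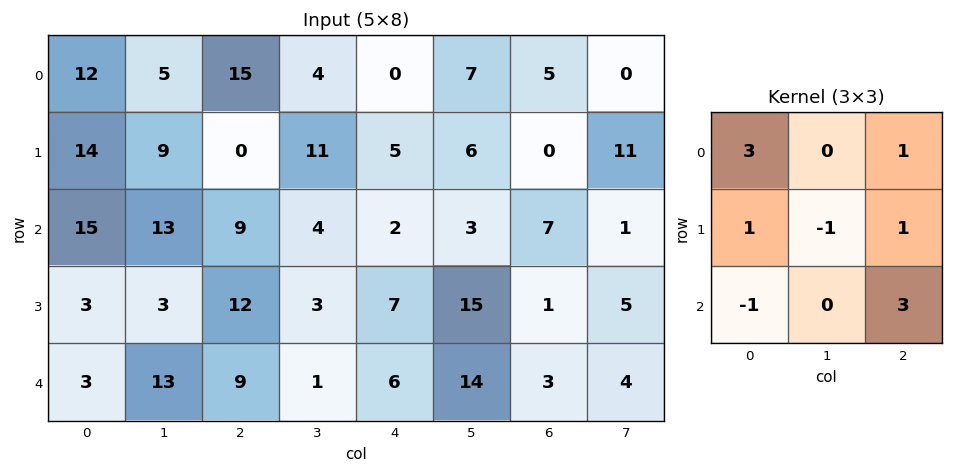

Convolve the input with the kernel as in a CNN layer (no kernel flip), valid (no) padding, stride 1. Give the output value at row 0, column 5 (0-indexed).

The receptive field on the input at this output position is [7 5 0 / 6 0 11 / 3 7 1]. Elementwise product with the kernel and sum: 7·3 + 0·1 + 6·1 + 0·-1 + 11·1 + 3·-1 + 1·3.

38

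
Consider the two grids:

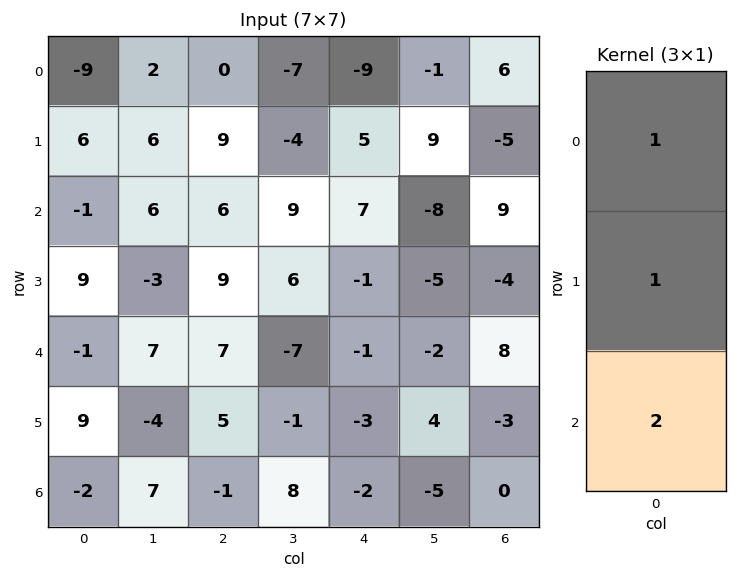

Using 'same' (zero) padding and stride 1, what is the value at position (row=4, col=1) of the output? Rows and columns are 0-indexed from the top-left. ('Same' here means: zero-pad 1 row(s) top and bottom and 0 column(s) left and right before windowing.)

-4

The receptive field on the zero-padded input at this output position is [-3 / 7 / -4]. Elementwise product with the kernel and sum: -3·1 + 7·1 + -4·2.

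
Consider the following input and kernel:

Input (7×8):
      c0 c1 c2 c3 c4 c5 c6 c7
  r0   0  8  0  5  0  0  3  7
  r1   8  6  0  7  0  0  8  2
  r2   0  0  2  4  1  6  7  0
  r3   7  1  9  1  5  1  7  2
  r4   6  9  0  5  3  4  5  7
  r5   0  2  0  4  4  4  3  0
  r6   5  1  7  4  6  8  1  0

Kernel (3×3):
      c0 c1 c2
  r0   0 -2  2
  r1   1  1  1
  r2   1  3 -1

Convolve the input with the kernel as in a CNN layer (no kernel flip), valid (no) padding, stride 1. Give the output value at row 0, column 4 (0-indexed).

26

The receptive field on the input at this output position is [0 0 3 / 0 0 8 / 1 6 7]. Elementwise product with the kernel and sum: 0·-2 + 3·2 + 0·1 + 0·1 + 8·1 + 1·1 + 6·3 + 7·-1.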